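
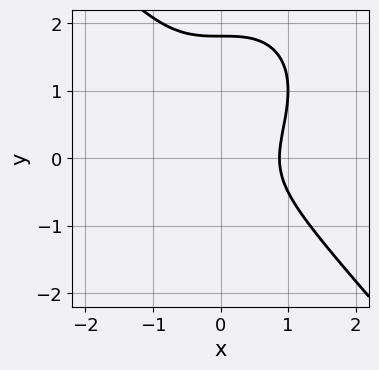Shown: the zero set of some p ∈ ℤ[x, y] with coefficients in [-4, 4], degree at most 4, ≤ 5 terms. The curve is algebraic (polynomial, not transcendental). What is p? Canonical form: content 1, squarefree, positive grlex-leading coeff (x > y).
3*x^3 + 2*y^3 - 3*y^2 - 2

(a) The degree is 3 — no degree-2 curve has this shape.
(b) Putting this together gives p.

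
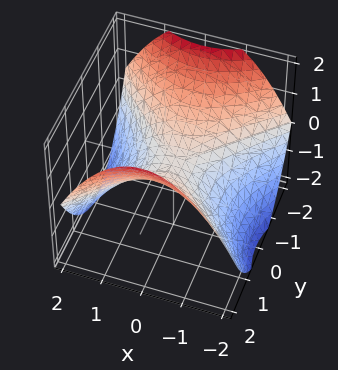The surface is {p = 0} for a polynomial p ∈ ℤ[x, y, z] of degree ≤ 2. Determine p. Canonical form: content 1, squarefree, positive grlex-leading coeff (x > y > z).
x^2 - y^2 + 2*z

First, the degree is 2 — a saddle surface; a quadric.
Next, symmetries: the x ↦ −x reflection is a symmetry, so x appears only in even powers; mirror symmetry y ↦ −y ⇒ only even powers of y.
Then, from the axis intercepts and sections: one z-axis crossing is at z = 0; it crosses the x-axis at the gridline x = 0.
Finally, assembling these constraints gives the stated polynomial.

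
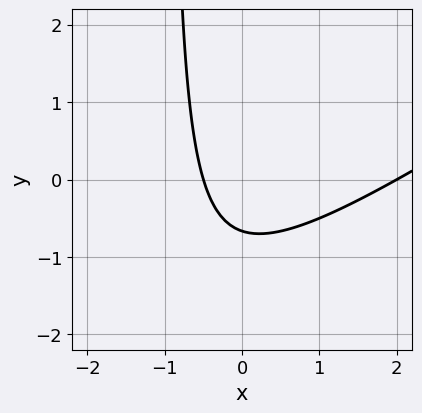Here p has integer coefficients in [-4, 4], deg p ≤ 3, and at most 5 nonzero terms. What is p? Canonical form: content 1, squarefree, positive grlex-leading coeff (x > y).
2*x^2 - 3*x*y - 3*x - 3*y - 2

(a) Degree: no degree-1 curve has this shape, so deg p = 2.
(b) Observable constraints: it crosses the x-axis at the gridline x = 2.
(c) Matching integer coefficients to the picture gives p.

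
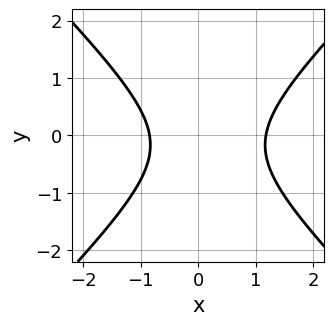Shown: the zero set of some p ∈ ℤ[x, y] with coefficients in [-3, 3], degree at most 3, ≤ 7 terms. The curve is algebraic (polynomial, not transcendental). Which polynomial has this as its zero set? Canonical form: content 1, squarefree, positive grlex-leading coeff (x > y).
3*x^2 - 3*y^2 - x - y - 3

First, the degree is 2 — a generic line meets the curve in up to 2 points.
Then, checking where it meets the axes: no y-intercept at any integer in the box.
Finally, assembling these constraints gives the stated polynomial.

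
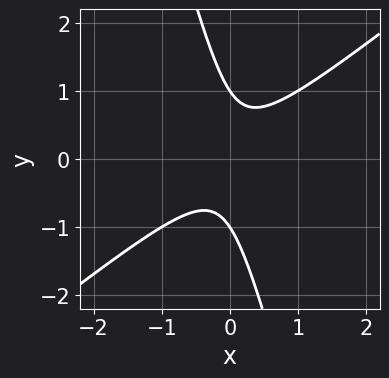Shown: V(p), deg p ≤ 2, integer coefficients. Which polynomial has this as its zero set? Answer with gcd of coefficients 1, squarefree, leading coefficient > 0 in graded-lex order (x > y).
3*x^2 - 3*x*y - y^2 + 1

(a) deg p = 2.
(b) From the axis intercepts and sections: no x-intercept at any integer in the box; the y-axis gridline crossings are at y ∈ {-1, 1}.
(c) These observations pin down the coefficients.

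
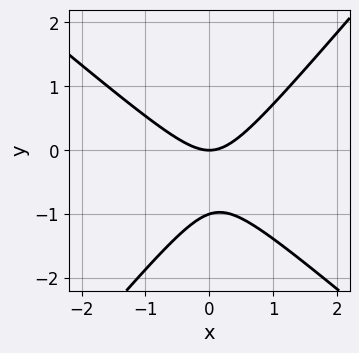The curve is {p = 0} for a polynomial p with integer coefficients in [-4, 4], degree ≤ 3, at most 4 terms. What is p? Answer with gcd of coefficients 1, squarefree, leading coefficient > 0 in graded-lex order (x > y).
3*x^2 + x*y - 3*y^2 - 3*y

Degree: no degree-1 curve has this shape, so deg p = 2.
Against the integer gridlines: it meets the x-axis at x = 0 (among the integer gridlines); the y-axis gridline crossings are at y ∈ {-1, 0}.
Fitting integer coefficients to these (and the overall shape) gives p.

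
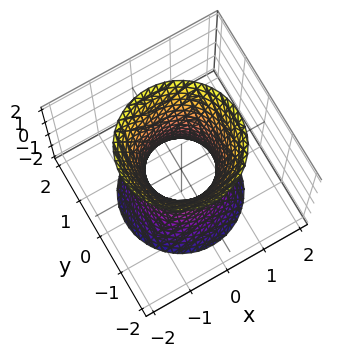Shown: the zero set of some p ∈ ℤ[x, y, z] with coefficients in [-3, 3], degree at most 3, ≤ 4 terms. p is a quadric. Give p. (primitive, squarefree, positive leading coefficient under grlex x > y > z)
First, the degree is 2 — one connected sheet with a waist; a quadric.
Next, symmetries: mirror symmetry z ↦ −z ⇒ only even powers of z; every cross-section ⟂ z is a circle, so x, y appear only via x² + y².
Next, against the integer gridlines: it misses every integer gridline on the z-axis; a circular section at z = 1 has radius exactly 1.
Finally, the integer polynomial consistent with all of this is the stated p.

3*x^2 + 3*y^2 - z^2 - 2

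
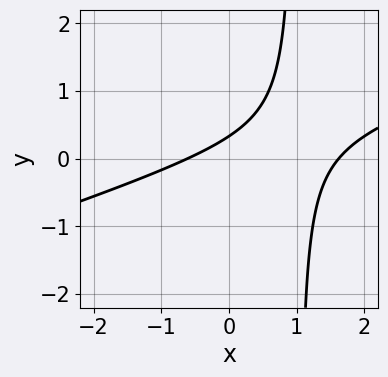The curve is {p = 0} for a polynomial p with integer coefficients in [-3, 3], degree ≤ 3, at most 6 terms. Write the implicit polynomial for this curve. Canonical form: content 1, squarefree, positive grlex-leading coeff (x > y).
1. The degree is 2 — no degree-1 curve has this shape.
2. Matching integer coefficients to the picture gives p.

x^2 - 3*x*y - x + 3*y - 1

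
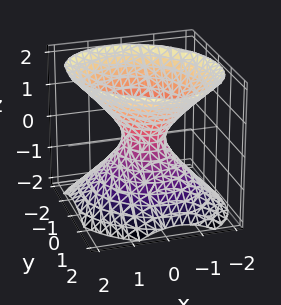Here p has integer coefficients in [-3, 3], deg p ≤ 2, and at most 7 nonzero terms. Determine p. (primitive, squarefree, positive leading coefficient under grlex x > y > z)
Degree: no degree-1 surface has this shape, so deg p = 2.
From the visible intercepts: it misses every integer gridline on the z-axis.
These observations pin down the coefficients.

3*x^2 + x*y + 3*y^2 - 3*z^2 - 1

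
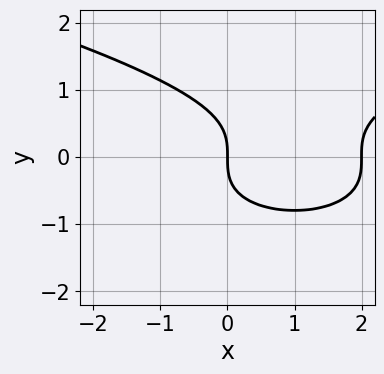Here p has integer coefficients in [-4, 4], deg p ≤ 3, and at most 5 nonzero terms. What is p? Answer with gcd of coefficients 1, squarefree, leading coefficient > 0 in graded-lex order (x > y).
(a) Degree: the shape is more complex than any degree-2 curve, so deg p = 3.
(b) Reading off the gridlines: one y-axis crossing is at y = 0; among the integer gridlines, it crosses the x-axis at x ∈ {0, 2}.
(c) Matching integer coefficients to the picture gives p.

2*y^3 - x^2 + 2*x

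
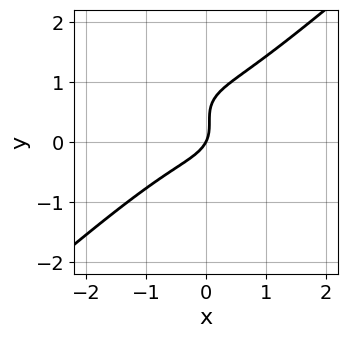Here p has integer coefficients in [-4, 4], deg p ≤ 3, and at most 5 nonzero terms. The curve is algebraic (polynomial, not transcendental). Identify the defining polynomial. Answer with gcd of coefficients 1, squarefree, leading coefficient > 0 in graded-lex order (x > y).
First, the degree is 3 — a generic line meets the curve in up to 3 points.
Then, against the integer gridlines: it crosses the y-axis at the gridline y = 0; it crosses the x-axis at the gridline x = 0.
Finally, solving for integer coefficients yields p as stated.

2*x^3 - 3*y^3 + 3*y^2 + 2*x - y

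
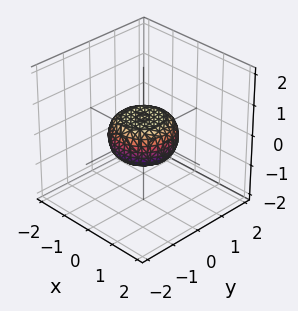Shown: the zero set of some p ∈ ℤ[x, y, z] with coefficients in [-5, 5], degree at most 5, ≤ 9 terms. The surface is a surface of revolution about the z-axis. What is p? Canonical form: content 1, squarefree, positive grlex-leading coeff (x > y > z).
2*x^4 + 4*x^2*y^2 + 2*y^4 - x^2 - y^2 + 3*z^2 - 1

Degree: no degree-3 surface has this shape, so deg p = 4.
By symmetry, the surface is invariant under rotation about z: p = q(x² + y², z).
Against the integer gridlines: among the integer gridlines, it crosses the x-axis at x ∈ {-1, 1}; the y-axis gridline crossings are at y ∈ {-1, 1}; a circular section at z = 0 has radius exactly 1.
Matching integer coefficients to the picture gives p.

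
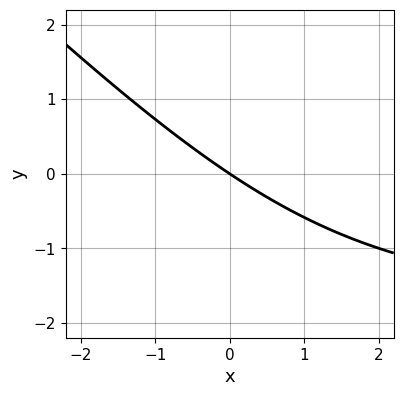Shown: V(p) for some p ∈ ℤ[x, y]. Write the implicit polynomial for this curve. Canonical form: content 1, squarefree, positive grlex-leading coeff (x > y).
x*y + y^2 + 2*x + 3*y

First, degree: the shape is more complex than any degree-1 curve, so deg p = 2.
Then, against the integer gridlines: it meets the y-axis at y = 0 (among the integer gridlines); one x-axis crossing is at x = 0.
Finally, fitting integer coefficients to these (and the overall shape) gives p.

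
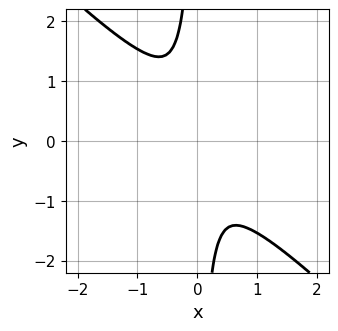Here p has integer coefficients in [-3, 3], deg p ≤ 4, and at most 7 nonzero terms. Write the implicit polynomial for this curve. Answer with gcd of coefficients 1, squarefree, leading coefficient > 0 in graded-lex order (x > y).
(a) The degree is 4 — a generic line meets the curve in up to 4 points.
(b) Matching integer coefficients to the picture gives p.

x^3*y - x^2*y^2 - 2*x*y^3 - x^2 - y^2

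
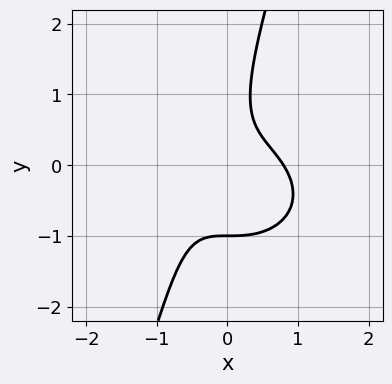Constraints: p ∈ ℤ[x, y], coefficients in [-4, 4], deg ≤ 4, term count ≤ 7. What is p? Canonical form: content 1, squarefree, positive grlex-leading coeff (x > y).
2*x^3 + 3*x*y^2 - y^3 + 3*x*y - 1

First, degree: a generic line meets the curve in up to 3 points, so deg p = 3.
Next, checking where it meets the axes: it crosses the y-axis at the gridline y = -1.
Finally, solving for integer coefficients yields p as stated.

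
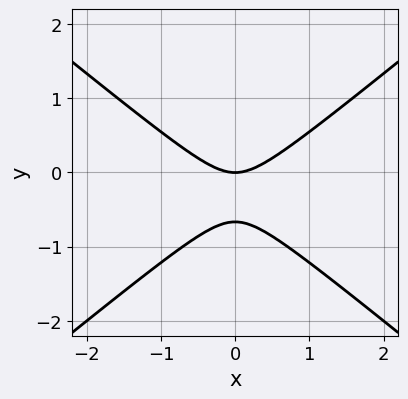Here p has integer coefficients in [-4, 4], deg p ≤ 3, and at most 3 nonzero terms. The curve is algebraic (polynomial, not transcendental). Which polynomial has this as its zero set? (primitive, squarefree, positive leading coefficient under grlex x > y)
(a) deg p = 2.
(b) Symmetries: the x ↦ −x reflection is a symmetry, so x appears only in even powers.
(c) From the axis intercepts and sections: it meets the x-axis at x = 0 (among the integer gridlines); it meets the y-axis at y = 0 (among the integer gridlines).
(d) Matching integer coefficients to the picture gives p.

2*x^2 - 3*y^2 - 2*y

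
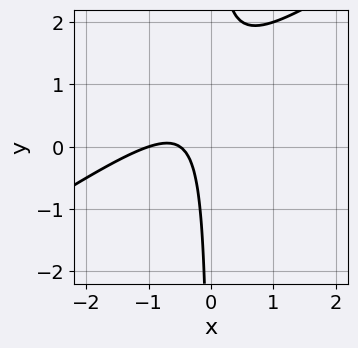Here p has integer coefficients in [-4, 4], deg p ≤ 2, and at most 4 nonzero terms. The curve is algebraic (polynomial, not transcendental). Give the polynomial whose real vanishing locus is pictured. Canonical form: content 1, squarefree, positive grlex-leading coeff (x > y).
2*x^2 - 3*x*y + 3*x + 1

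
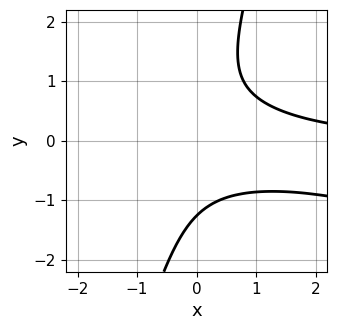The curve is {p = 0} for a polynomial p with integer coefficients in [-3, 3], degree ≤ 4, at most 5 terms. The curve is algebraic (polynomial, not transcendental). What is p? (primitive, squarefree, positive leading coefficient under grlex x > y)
x^2*y + 3*x*y^2 - y^3 - 2

The degree is 3 — no degree-2 curve has this shape.
From the axis intercepts and sections: it misses every integer gridline on the x-axis.
Fitting integer coefficients to these (and the overall shape) gives p.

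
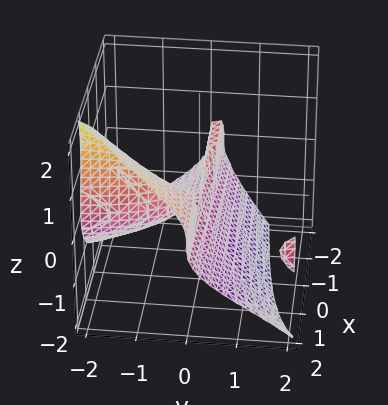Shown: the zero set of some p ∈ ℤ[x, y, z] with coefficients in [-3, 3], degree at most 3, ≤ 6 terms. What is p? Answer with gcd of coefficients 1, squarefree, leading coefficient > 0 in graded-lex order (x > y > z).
2*x*y^2 - 2*y*z^2 - 2*z^3 - x*y - 3*y^2

1. deg p = 3.
2. From the visible intercepts: the visible x-axis segment lies entirely on the surface; one z-axis crossing is at z = 0.
3. Solving for integer coefficients yields p as stated.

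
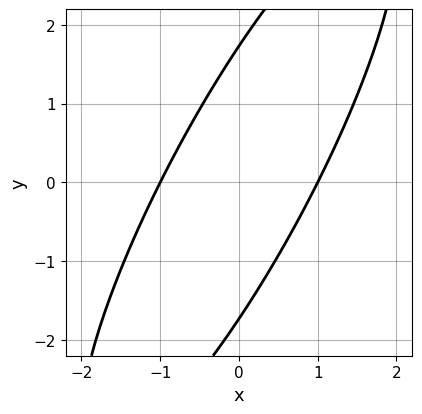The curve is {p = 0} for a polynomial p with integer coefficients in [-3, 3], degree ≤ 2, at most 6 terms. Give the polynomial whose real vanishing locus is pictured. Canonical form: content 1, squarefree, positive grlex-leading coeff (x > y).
3*x^2 - 3*x*y + y^2 - 3

deg p = 2. A generic line meets the curve in up to 2 points.
From the axis intercepts and sections: among the integer gridlines, it crosses the x-axis at x ∈ {-1, 1}.
Matching integer coefficients to the picture gives p.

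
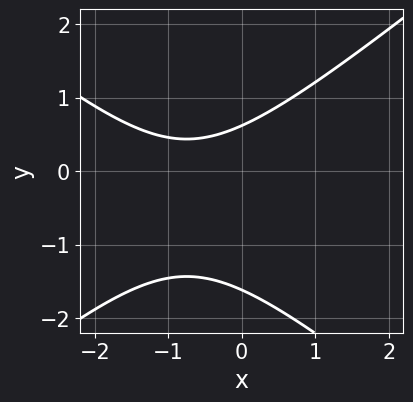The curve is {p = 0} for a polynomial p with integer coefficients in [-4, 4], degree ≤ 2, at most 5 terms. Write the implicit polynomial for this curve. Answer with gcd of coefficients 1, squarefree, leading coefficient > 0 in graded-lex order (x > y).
2*x^2 - 3*y^2 + 3*x - 3*y + 3

(a) The degree is 2 — a generic line meets the curve in up to 2 points.
(b) From the visible intercepts: no x-intercept at any integer in the box.
(c) The integer polynomial consistent with all of this is the stated p.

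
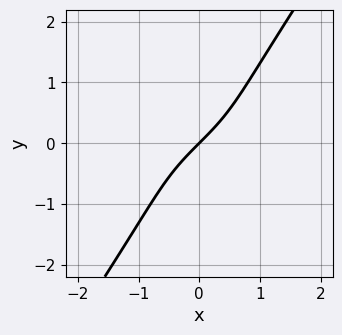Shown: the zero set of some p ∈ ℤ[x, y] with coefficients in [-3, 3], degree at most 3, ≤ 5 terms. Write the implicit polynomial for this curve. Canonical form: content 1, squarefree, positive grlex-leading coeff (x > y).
The degree is 3 — no degree-2 curve has this shape.
From the axis intercepts and sections: it crosses the x-axis at the gridline x = 0; it meets the y-axis at y = 0 (among the integer gridlines).
Putting this together gives p.

3*x*y^2 - 2*y^3 + 2*x - 2*y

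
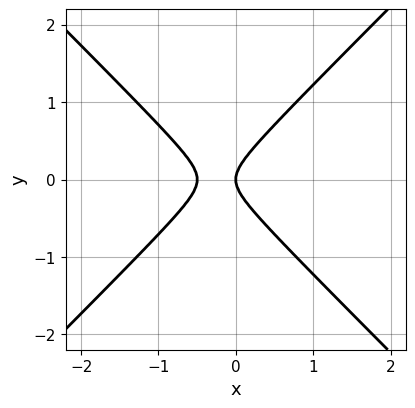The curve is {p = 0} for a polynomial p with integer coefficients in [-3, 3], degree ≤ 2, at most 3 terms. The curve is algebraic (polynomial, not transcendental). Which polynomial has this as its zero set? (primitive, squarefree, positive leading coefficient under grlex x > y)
2*x^2 - 2*y^2 + x

1. The degree is 2 — the shape is more complex than any degree-1 curve.
2. Symmetries: it's symmetric under y → −y, forcing even powers of y.
3. From the visible intercepts: one y-axis crossing is at y = 0; one x-axis crossing is at x = 0.
4. Assembling these constraints gives the stated polynomial.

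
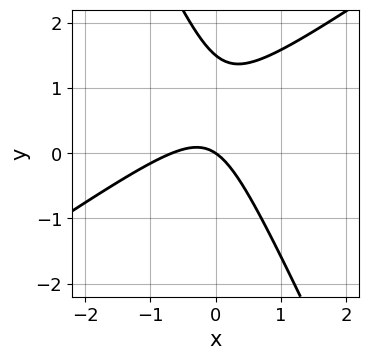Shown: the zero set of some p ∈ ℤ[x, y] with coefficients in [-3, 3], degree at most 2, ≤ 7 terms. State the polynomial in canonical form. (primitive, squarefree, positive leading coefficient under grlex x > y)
The degree is 2 — no degree-1 curve has this shape.
Reading off the gridlines: one x-axis crossing is at x = 0; it meets the y-axis at y = 0 (among the integer gridlines).
These observations pin down the coefficients.

3*x^2 - 3*x*y - 2*y^2 + 2*x + 3*y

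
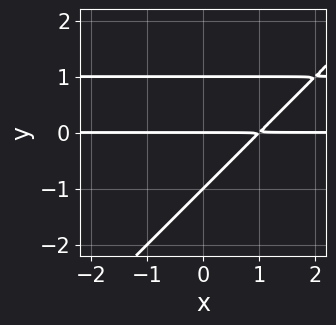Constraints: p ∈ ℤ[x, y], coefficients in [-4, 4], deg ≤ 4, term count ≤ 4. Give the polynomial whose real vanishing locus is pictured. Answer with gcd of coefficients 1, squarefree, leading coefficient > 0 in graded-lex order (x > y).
x*y^2 - y^3 - x*y + y

(a) Degree: the shape is more complex than any degree-2 curve, so deg p = 3.
(b) Reading off the gridlines: the y-axis gridline crossings are at y ∈ {-1, 0, 1}; every point of the x-axis in the box is on the curve.
(c) Fitting integer coefficients to these (and the overall shape) gives p.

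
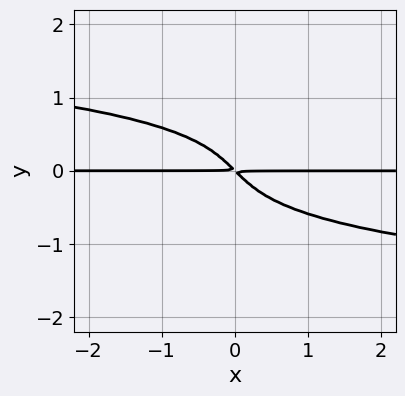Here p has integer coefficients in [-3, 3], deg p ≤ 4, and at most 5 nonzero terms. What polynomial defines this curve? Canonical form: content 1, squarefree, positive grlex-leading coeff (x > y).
2*y^4 + x*y + y^2

First, degree: the shape is more complex than any degree-3 curve, so deg p = 4.
Then, reading off the gridlines: the visible x-axis segment lies entirely on the curve.
Finally, these observations pin down the coefficients.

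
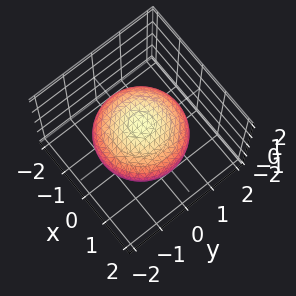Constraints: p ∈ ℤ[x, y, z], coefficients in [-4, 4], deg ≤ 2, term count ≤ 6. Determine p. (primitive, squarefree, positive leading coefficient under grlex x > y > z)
x^2 + y^2 + 2*z^2 - 2

First, deg p = 2. A closed, bounded, convex surface; a quadric.
Next, symmetries: the z ↦ −z reflection is a symmetry, so z appears only in even powers; every cross-section ⟂ z is a circle, so x, y appear only via x² + y².
Then, against the integer gridlines: a circular section at z = 0 has radius between 1 and 2; the z-axis gridline crossings are at z ∈ {-1, 1}.
Finally, these observations pin down the coefficients.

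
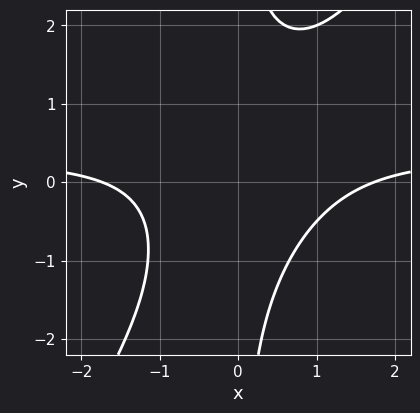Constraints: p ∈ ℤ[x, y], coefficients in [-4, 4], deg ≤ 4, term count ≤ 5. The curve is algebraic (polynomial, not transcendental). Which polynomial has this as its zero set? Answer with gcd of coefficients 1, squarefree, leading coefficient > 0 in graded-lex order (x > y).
3*x^2*y - 2*x*y^2 - x^2 + 3

First, the degree is 3 — no degree-2 curve has this shape.
Then, from the axis intercepts and sections: the curve avoids every integer y-axis point in the box.
Finally, together with the visible shape, these determine p as stated.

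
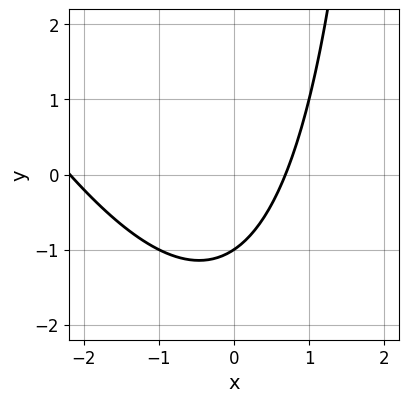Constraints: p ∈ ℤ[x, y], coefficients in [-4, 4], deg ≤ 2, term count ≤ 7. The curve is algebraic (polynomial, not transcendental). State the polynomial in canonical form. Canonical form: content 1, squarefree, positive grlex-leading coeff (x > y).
2*x^2 + x*y + 3*x - 3*y - 3

1. deg p = 2. No degree-1 curve has this shape.
2. Checking where it meets the axes: it meets the y-axis at y = -1 (among the integer gridlines).
3. Matching integer coefficients to the picture gives p.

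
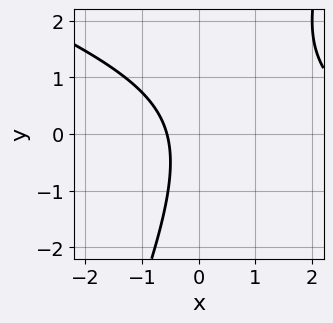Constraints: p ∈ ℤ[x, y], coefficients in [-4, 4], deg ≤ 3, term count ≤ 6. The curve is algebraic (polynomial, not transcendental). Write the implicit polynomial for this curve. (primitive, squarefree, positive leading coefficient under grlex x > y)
x^2 + 2*x*y - y^2 - 3*x - 2

First, the degree is 2 — a generic line meets the curve in up to 2 points.
Next, from the axis intercepts and sections: the curve avoids every integer y-axis point in the box.
Finally, putting this together gives p.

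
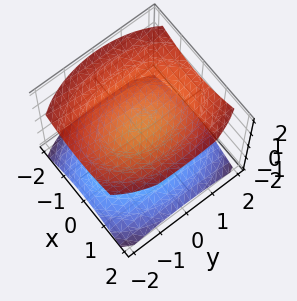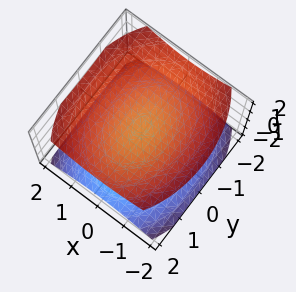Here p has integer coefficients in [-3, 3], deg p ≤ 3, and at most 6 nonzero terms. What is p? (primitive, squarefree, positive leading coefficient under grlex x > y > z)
First, there are 2 components. Treating them together as one polynomial.
Next, the degree is 2 — two separate bowl-shaped sheets opening away from each other; a quadric.
Next, symmetries: mirror symmetry x ↦ −x ⇒ only even powers of x; mirror symmetry y ↦ −y ⇒ only even powers of y; mirror symmetry z ↦ −z ⇒ only even powers of z.
Next, from the axis intercepts and sections: the surface avoids every integer x-axis point in the box; no y-intercept at any integer in the box; the z-axis gridline crossings are at z ∈ {-1, 1}.
Finally, together with the visible shape, these determine p as stated.

2*x^2 + y^2 - 3*z^2 + 3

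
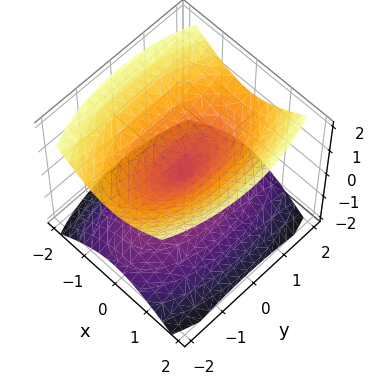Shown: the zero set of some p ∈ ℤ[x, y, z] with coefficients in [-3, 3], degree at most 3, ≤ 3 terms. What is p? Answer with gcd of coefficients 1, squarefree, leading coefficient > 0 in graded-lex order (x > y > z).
1. The picture has 2 separate pieces.
2. Degree: a double cone through the origin; a quadric, so deg p = 2.
3. Symmetries: mirror symmetry z ↦ −z ⇒ only even powers of z; mirror symmetry x ↦ −x ⇒ only even powers of x; it's symmetric under y → −y, forcing even powers of y.
4. Checking where it meets the axes: it crosses the z-axis at the gridline z = 0; it meets the x-axis at x = 0 (among the integer gridlines); it crosses the y-axis at the gridline y = 0.
5. The integer polynomial consistent with all of this is the stated p.

3*x^2 + y^2 - 3*z^2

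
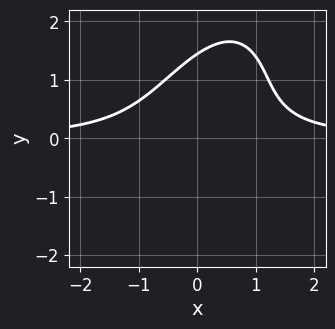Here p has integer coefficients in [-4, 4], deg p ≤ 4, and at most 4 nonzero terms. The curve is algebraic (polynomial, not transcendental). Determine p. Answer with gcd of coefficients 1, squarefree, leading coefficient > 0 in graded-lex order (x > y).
First, degree: no degree-2 curve has this shape, so deg p = 3.
Then, from the axis intercepts and sections: it misses every integer gridline on the x-axis.
Finally, the integer polynomial consistent with all of this is the stated p.

3*x^2*y - 2*x*y^2 + y^3 - 3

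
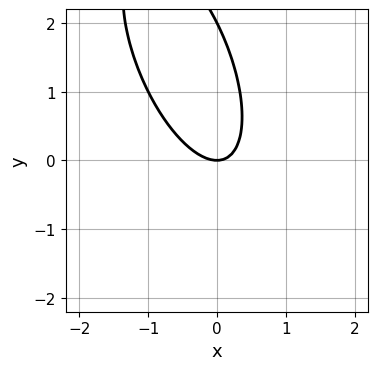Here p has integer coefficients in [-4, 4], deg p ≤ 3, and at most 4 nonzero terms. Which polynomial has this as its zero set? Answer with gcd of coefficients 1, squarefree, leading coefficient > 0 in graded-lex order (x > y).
(a) The degree is 2 — no degree-1 curve has this shape.
(b) Reading off the gridlines: it meets the x-axis at x = 0 (among the integer gridlines); among the integer gridlines, it crosses the y-axis at y ∈ {0, 2}.
(c) These observations pin down the coefficients.

3*x^2 + 2*x*y + y^2 - 2*y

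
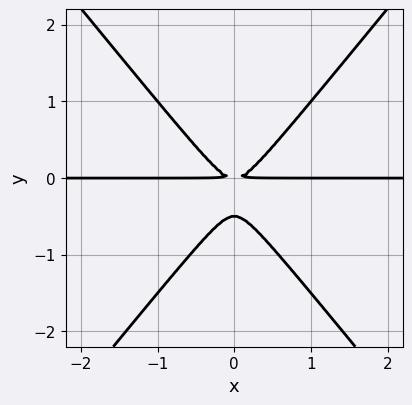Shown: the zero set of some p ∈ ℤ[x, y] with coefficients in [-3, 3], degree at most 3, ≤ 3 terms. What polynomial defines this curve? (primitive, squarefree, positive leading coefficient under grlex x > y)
First, deg p = 3. The shape is more complex than any degree-2 curve.
Then, symmetries: mirror symmetry x ↦ −x ⇒ only even powers of x.
Then, from the visible intercepts: the visible x-axis segment lies entirely on the curve.
Finally, the integer polynomial consistent with all of this is the stated p.

3*x^2*y - 2*y^3 - y^2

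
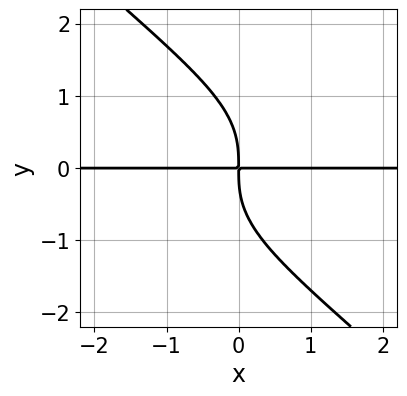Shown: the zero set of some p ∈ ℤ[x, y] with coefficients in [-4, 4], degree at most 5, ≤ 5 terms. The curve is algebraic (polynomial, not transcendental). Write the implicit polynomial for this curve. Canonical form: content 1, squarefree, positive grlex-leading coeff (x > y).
(a) The degree is 4 — a generic line meets the curve in up to 4 points.
(b) Observable constraints: every point of the x-axis in the box is on the curve.
(c) These observations pin down the coefficients.

x*y^3 + y^4 + 2*x*y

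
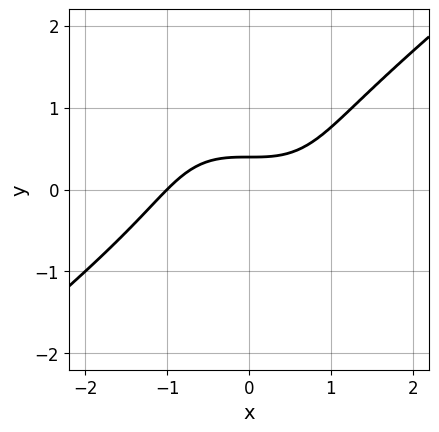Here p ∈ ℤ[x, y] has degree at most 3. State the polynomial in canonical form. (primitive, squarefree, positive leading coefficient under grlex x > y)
The degree is 3 — a generic line meets the curve in up to 3 points.
From the visible intercepts: one x-axis crossing is at x = -1.
Together with the visible shape, these determine p as stated.

x^3 - 2*y^3 + 2*y^2 - 3*y + 1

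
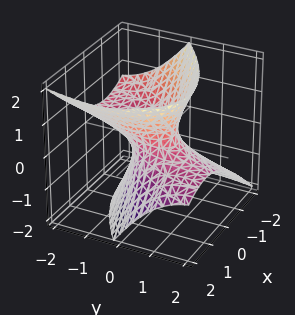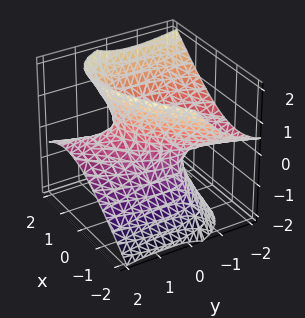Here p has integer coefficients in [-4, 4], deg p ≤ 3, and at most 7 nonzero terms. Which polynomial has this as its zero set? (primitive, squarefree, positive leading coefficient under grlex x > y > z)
Degree: no degree-1 surface has this shape, so deg p = 2.
Against the integer gridlines: the y-axis gridline crossings are at y ∈ {-1, 1}; it misses every integer gridline on the z-axis.
Fitting integer coefficients to these (and the overall shape) gives p.

2*x^2 - 2*x*y + y^2 + 3*y*z - 2*z^2 - 1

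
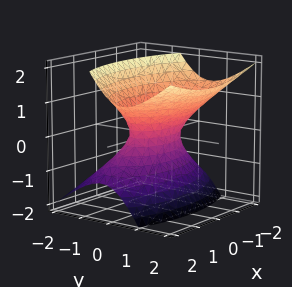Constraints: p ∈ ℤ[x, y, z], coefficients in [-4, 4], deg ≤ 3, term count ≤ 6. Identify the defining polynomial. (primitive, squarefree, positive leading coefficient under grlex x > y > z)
x^2 + 3*y^2 - 2*y*z - 2*z^2 - 1

(a) deg p = 2. A generic line meets the surface in up to 2 points.
(b) Against the integer gridlines: the x-axis gridline crossings are at x ∈ {-1, 1}; the surface avoids every integer z-axis point in the box.
(c) Matching integer coefficients to the picture gives p.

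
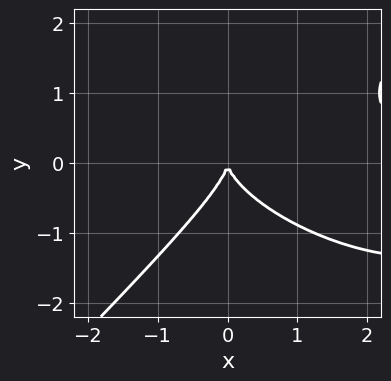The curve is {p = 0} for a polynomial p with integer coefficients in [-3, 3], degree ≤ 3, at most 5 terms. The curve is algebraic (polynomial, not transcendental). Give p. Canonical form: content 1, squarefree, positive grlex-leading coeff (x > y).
x^3 + x^2*y + x*y^2 - 3*y^3 - 3*x^2

First, deg p = 3. A generic line meets the curve in up to 3 points.
Next, from the axis intercepts and sections: one x-axis crossing is at x = 0; it crosses the y-axis at the gridline y = 0.
Finally, solving for integer coefficients yields p as stated.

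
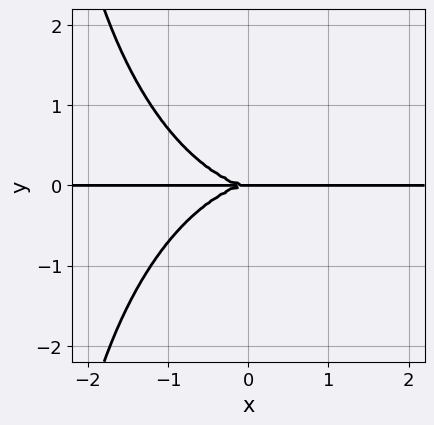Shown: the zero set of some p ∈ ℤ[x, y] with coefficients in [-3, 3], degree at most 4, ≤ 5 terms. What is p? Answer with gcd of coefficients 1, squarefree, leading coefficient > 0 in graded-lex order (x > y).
Degree: a generic line meets the curve in up to 4 points, so deg p = 4.
From the axis intercepts and sections: the visible x-axis segment lies entirely on the curve; one y-axis crossing is at y = 0.
The integer polynomial consistent with all of this is the stated p.

x^3*y + x*y^3 + 3*y^3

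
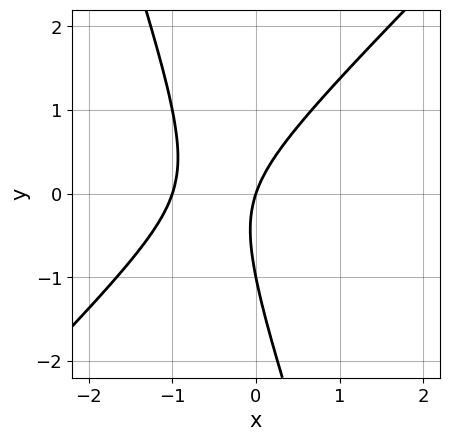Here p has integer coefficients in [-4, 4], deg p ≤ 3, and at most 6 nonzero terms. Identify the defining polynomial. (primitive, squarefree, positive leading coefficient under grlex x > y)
Degree: a generic line meets the curve in up to 2 points, so deg p = 2.
Observable constraints: the y-axis gridline crossings are at y ∈ {-1, 0}; among the integer gridlines, it crosses the x-axis at x ∈ {-1, 0}.
Matching integer coefficients to the picture gives p.

3*x^2 - 2*x*y - y^2 + 3*x - y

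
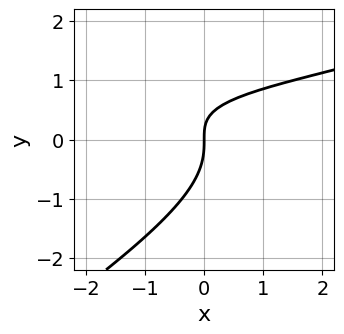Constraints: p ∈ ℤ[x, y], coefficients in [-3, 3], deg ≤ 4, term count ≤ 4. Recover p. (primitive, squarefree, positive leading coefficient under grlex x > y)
2*x*y^2 - 3*y^3 - 3*x*y + 3*x

1. Degree: the shape is more complex than any degree-2 curve, so deg p = 3.
2. Observable constraints: it crosses the x-axis at the gridline x = 0; it meets the y-axis at y = 0 (among the integer gridlines).
3. Solving for integer coefficients yields p as stated.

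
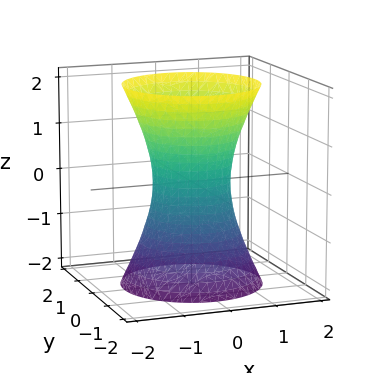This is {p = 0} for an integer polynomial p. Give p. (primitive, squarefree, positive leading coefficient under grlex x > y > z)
3*x^2 + 3*y^2 - z^2 - 2

1. Degree: one connected sheet with a waist; a quadric, so deg p = 2.
2. Symmetries: it's symmetric under z → −z, forcing even powers of z; rotational symmetry about the z-axis ⇒ p depends on x, y only through x² + y².
3. Observable constraints: a circular section at z = -2 has radius between 1 and 2; the surface avoids every integer z-axis point in the box.
4. Matching integer coefficients to the picture gives p.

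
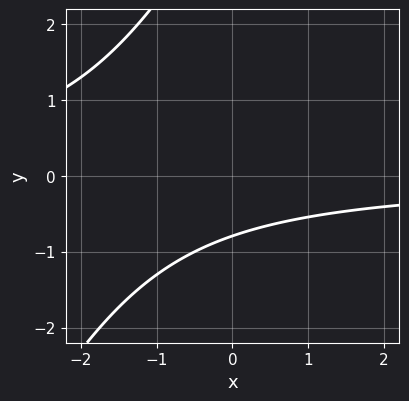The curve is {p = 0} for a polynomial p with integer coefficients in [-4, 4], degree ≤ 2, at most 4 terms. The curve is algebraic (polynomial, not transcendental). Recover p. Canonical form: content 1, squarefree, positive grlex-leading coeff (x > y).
2*x*y - y^2 + 3*y + 3

First, the degree is 2 — the shape is more complex than any degree-1 curve.
Next, reading off the gridlines: it misses every integer gridline on the x-axis.
Finally, the integer polynomial consistent with all of this is the stated p.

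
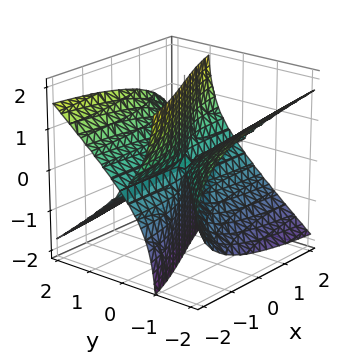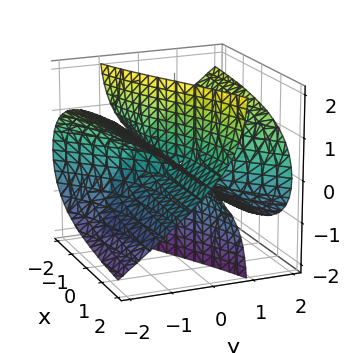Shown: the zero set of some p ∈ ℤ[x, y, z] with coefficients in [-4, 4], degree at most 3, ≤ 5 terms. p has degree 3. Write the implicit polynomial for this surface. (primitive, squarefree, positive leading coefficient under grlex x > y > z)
First, deg p = 3. No degree-2 surface has this shape.
Next, checking where it meets the axes: it meets the y-axis at y = 0 (among the integer gridlines); the visible x-axis segment lies entirely on the surface; the visible z-axis segment lies entirely on the surface.
Finally, assembling these constraints gives the stated polynomial.

x*y^2 - x*z^2 - y^3 + 2*y*z^2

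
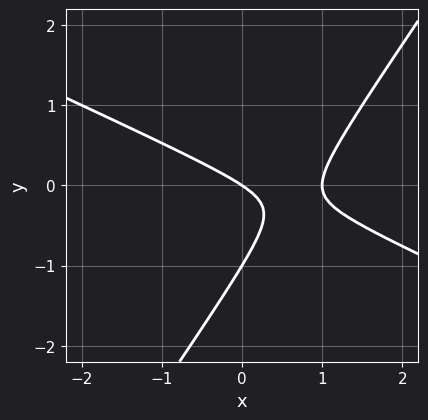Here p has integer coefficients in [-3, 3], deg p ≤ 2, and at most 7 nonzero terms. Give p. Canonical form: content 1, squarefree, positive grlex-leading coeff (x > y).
First, the degree is 2 — a generic line meets the curve in up to 2 points.
Then, reading off the gridlines: the y-axis gridline crossings are at y ∈ {-1, 0}; the x-axis gridline crossings are at x ∈ {0, 1}.
Finally, assembling these constraints gives the stated polynomial.

2*x^2 + 3*x*y - 3*y^2 - 2*x - 3*y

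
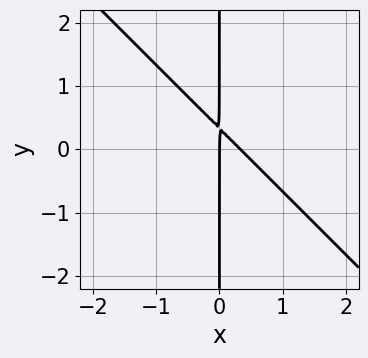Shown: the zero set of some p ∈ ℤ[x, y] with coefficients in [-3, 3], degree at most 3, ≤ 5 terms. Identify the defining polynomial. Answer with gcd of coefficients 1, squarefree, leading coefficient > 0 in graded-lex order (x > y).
First, the degree is 2 — no degree-1 curve has this shape.
Then, reading off the gridlines: it meets the x-axis at x = 0 (among the integer gridlines); the visible y-axis segment lies entirely on the curve.
Finally, together with the visible shape, these determine p as stated.

3*x^2 + 3*x*y - x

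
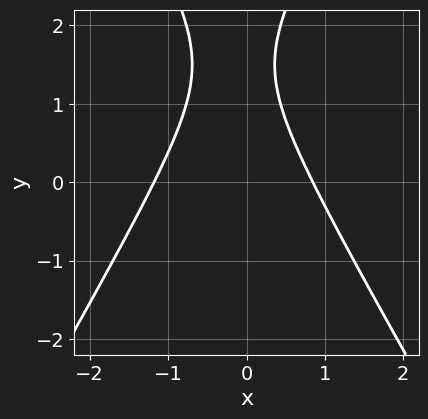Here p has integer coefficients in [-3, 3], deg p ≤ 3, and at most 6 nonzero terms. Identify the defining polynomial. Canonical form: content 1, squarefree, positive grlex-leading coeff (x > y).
The degree is 2 — the shape is more complex than any degree-1 curve.
Checking where it meets the axes: no y-intercept at any integer in the box.
Fitting integer coefficients to these (and the overall shape) gives p.

3*x^2 - y^2 + x + 3*y - 3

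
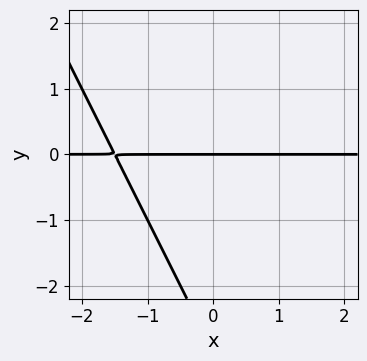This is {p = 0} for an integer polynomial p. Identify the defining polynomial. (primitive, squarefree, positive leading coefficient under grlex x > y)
2*x*y + y^2 + 3*y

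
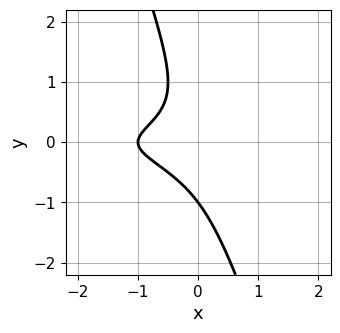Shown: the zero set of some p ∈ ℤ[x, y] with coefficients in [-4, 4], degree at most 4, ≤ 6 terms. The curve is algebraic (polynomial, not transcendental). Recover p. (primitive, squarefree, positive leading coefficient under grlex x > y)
First, deg p = 3. A generic line meets the curve in up to 3 points.
Next, observable constraints: it crosses the y-axis at the gridline y = -1; it meets the x-axis at x = -1 (among the integer gridlines).
Finally, putting this together gives p.

3*x*y^2 + y^3 + x + 1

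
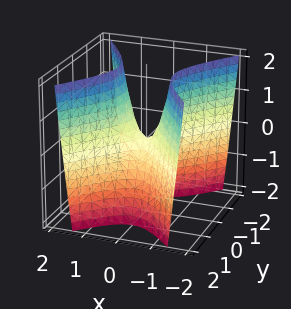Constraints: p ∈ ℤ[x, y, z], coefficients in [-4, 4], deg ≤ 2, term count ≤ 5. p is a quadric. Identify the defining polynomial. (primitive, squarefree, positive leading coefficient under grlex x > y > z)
3*x^2 - 2*y^2 - z

Degree: a saddle surface; a quadric, so deg p = 2.
Symmetries: it's symmetric under y → −y, forcing even powers of y; mirror symmetry x ↦ −x ⇒ only even powers of x.
Checking where it meets the axes: one z-axis crossing is at z = 0; it meets the y-axis at y = 0 (among the integer gridlines).
Assembling these constraints gives the stated polynomial.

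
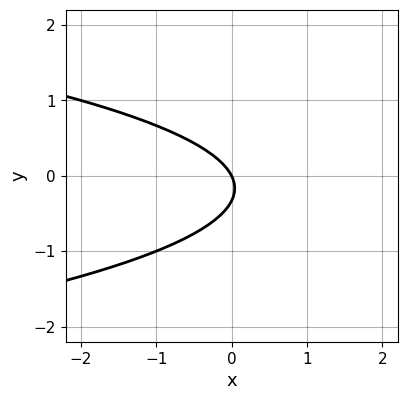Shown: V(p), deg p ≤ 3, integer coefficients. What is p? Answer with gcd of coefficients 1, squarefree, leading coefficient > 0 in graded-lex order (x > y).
deg p = 2. A generic line meets the curve in up to 2 points.
Observable constraints: it crosses the y-axis at the gridline y = 0; one x-axis crossing is at x = 0.
The integer polynomial consistent with all of this is the stated p.

3*y^2 + 2*x + y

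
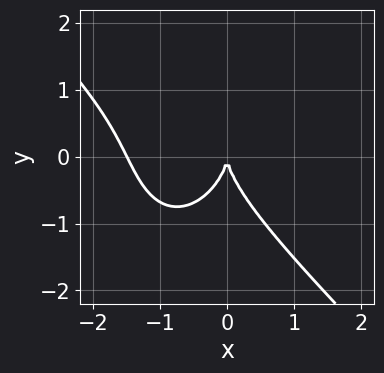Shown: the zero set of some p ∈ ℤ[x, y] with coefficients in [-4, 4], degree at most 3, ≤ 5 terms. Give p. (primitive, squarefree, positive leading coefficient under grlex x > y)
First, degree: a generic line meets the curve in up to 3 points, so deg p = 3.
Then, against the integer gridlines: it crosses the x-axis at the gridline x = 0; it crosses the y-axis at the gridline y = 0.
Finally, assembling these constraints gives the stated polynomial.

2*x^3 + x^2*y + y^3 + 3*x^2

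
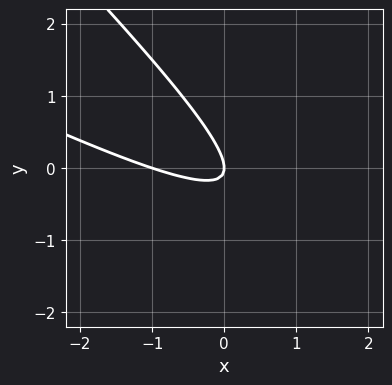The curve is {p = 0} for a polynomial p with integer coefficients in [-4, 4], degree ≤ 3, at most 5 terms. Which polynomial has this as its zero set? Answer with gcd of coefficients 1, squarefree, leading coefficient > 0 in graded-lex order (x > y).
(a) deg p = 2.
(b) Against the integer gridlines: among the integer gridlines, it crosses the x-axis at x ∈ {-1, 0}; one y-axis crossing is at y = 0.
(c) Assembling these constraints gives the stated polynomial.

x^2 + 3*x*y + 2*y^2 + x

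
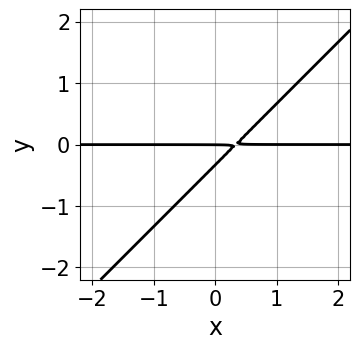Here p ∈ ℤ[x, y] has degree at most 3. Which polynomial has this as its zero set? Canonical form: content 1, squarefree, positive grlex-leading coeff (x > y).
3*x*y - 3*y^2 - y

1. deg p = 2.
2. Observable constraints: every point of the x-axis in the box is on the curve; it meets the y-axis at y = 0 (among the integer gridlines).
3. These observations pin down the coefficients.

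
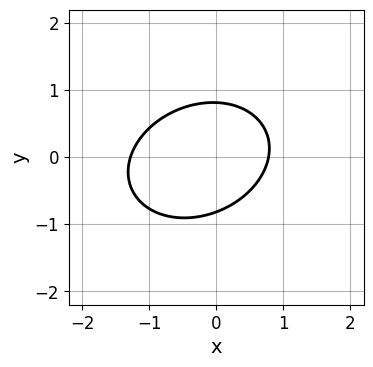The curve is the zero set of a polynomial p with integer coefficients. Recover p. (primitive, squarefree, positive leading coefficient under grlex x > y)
First, deg p = 2.
Finally, the integer polynomial consistent with all of this is the stated p.

2*x^2 - x*y + 3*y^2 + x - 2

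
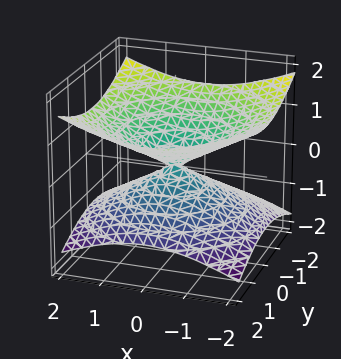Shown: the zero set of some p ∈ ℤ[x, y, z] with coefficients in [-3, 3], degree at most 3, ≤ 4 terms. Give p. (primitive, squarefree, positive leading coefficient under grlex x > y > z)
Degree: a double cone through the origin; a quadric, so deg p = 2.
Symmetries: every cross-section ⟂ z is a circle, so x, y appear only via x² + y²; it's symmetric under z → −z, forcing even powers of z.
From the visible intercepts: a circular section at z = 1 has radius between 1 and 2; it crosses the x-axis at the gridline x = 0.
Matching integer coefficients to the picture gives p.

x^2 + y^2 - 3*z^2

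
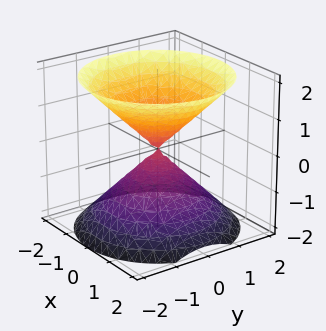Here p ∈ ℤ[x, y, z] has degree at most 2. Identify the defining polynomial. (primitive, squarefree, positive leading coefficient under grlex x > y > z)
x^2 + y^2 - z^2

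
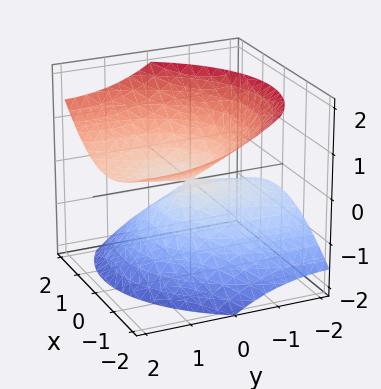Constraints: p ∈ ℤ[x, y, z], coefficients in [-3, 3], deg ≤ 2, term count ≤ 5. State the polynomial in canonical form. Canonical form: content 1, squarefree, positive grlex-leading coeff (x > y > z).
2*x^2 + x*z + y^2 - 3*y*z - 3*z^2

1. deg p = 2. The shape is more complex than any degree-1 surface.
2. Reading off the gridlines: it crosses the x-axis at the gridline x = 0; it crosses the z-axis at the gridline z = 0.
3. Putting this together gives p.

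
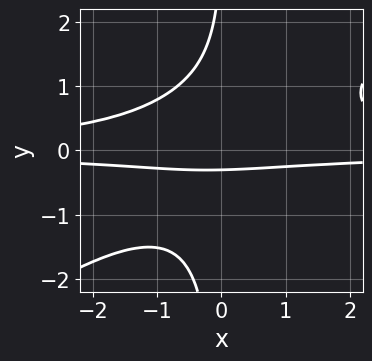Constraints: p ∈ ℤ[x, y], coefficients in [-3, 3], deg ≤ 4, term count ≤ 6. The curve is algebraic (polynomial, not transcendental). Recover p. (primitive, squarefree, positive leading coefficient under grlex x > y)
2*x^2*y^2 - 3*x*y^3 + y^2 - 3*y - 1

1. Degree: no degree-3 curve has this shape, so deg p = 4.
2. Observable constraints: no x-intercept at any integer in the box.
3. Together with the visible shape, these determine p as stated.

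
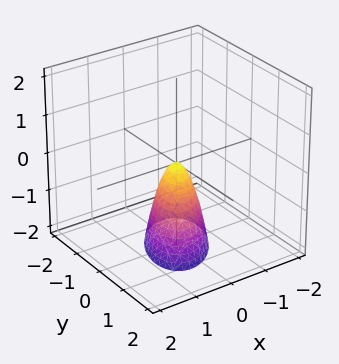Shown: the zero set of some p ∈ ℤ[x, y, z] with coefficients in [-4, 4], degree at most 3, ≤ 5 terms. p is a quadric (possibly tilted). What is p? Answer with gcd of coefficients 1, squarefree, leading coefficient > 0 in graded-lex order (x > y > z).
3*x^2 - 2*x*y + 2*y^2 + z

The degree is 2 — a generic line meets the surface in up to 2 points.
Against the integer gridlines: it meets the x-axis at x = 0 (among the integer gridlines); it crosses the y-axis at the gridline y = 0; it crosses the z-axis at the gridline z = 0.
Putting this together gives p.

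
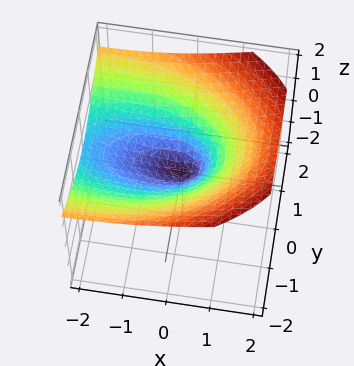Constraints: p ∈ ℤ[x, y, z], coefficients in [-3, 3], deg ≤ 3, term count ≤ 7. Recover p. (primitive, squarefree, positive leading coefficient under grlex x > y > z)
The degree is 3 — a generic line meets the surface in up to 3 points.
Observable constraints: it crosses the z-axis at the gridline z = 0; it meets the y-axis at y = 0 (among the integer gridlines); it crosses the x-axis at the gridline x = 0.
Fitting integer coefficients to these (and the overall shape) gives p.

2*z^3 - x^2 - 3*x*z - 3*y^2 + 2*z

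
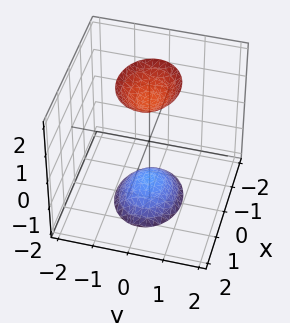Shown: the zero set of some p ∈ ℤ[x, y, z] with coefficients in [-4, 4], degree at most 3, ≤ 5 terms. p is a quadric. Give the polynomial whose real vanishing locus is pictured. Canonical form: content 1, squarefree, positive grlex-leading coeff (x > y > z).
2*x^2 + 3*y^2 - z^2 + 2

(a) There are 2 components. Treating them together as one polynomial.
(b) Degree: two separate bowl-shaped sheets opening away from each other; a quadric, so deg p = 2.
(c) Symmetries: mirror symmetry z ↦ −z ⇒ only even powers of z; the y ↦ −y reflection is a symmetry, so y appears only in even powers; mirror symmetry x ↦ −x ⇒ only even powers of x.
(d) Against the integer gridlines: it misses every integer gridline on the x-axis; the surface avoids every integer y-axis point in the box.
(e) Fitting integer coefficients to these (and the overall shape) gives p.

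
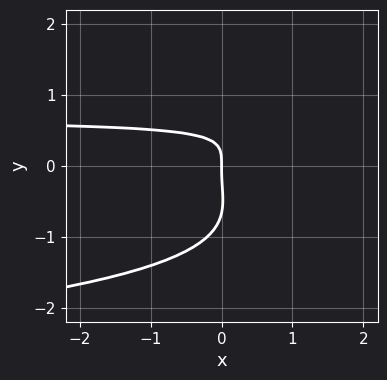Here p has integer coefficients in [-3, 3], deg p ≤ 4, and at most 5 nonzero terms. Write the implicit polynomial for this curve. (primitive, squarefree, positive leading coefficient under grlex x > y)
3*y^4 + 2*y^3 - 3*x*y + 2*x

The degree is 4 — a generic line meets the curve in up to 4 points.
From the axis intercepts and sections: it meets the y-axis at y = 0 (among the integer gridlines); it crosses the x-axis at the gridline x = 0.
Fitting integer coefficients to these (and the overall shape) gives p.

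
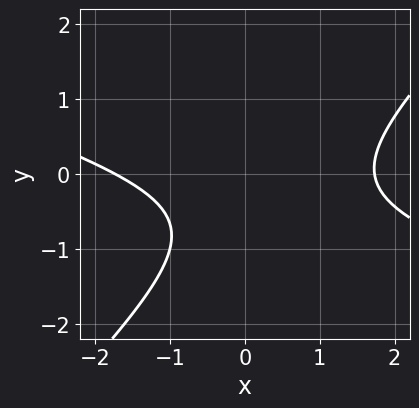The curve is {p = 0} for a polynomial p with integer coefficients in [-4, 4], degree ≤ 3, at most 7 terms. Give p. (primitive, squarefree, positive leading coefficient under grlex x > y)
x^2 + 2*x*y - 3*y^2 - 3*y - 3

Degree: a generic line meets the curve in up to 2 points, so deg p = 2.
Checking where it meets the axes: it misses every integer gridline on the y-axis.
Solving for integer coefficients yields p as stated.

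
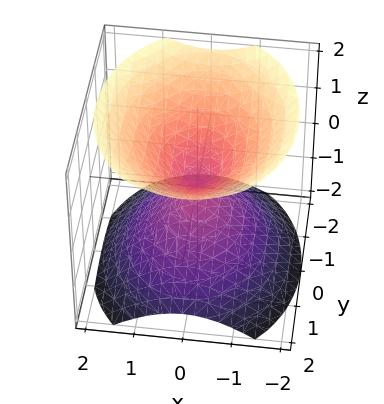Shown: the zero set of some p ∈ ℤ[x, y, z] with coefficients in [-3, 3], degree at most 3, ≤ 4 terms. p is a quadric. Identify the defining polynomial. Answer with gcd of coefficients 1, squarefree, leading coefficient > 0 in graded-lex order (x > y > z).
First, the picture has 2 separate pieces. They look like related sheets of one shape, so recover p as a whole.
Next, the degree is 2 — two nappes meeting at a single point; a quadric.
Then, symmetries: mirror symmetry y ↦ −y ⇒ only even powers of y; it's symmetric under z → −z, forcing even powers of z; it's symmetric under x → −x, forcing even powers of x.
Next, from the axis intercepts and sections: it meets the y-axis at y = 0 (among the integer gridlines); one z-axis crossing is at z = 0.
Finally, together with the visible shape, these determine p as stated.

3*x^2 + 2*y^2 - 3*z^2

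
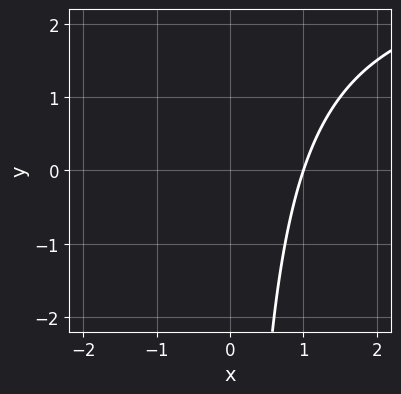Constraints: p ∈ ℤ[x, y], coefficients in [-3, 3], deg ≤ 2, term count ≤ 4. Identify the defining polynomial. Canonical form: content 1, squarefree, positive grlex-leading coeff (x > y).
x*y - 3*x + 3

1. deg p = 2.
2. Observable constraints: the curve avoids every integer y-axis point in the box; it meets the x-axis at x = 1 (among the integer gridlines).
3. Fitting integer coefficients to these (and the overall shape) gives p.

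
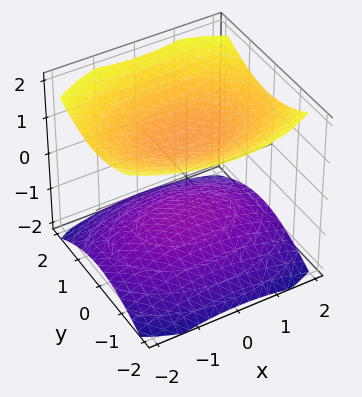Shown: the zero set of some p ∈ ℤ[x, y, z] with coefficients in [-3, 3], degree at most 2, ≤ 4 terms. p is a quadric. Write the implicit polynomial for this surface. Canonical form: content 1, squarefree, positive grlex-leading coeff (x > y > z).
First, there are 2 components. Treating them together as one polynomial.
Then, the degree is 2 — two separate bowl-shaped sheets opening away from each other; a quadric.
Then, symmetries: mirror symmetry x ↦ −x ⇒ only even powers of x; it's symmetric under y → −y, forcing even powers of y; mirror symmetry z ↦ −z ⇒ only even powers of z.
Then, from the axis intercepts and sections: among the integer gridlines, it crosses the z-axis at z ∈ {-1, 1}; no x-intercept at any integer in the box.
Finally, together with the visible shape, these determine p as stated.

x^2 + 2*y^2 - 3*z^2 + 3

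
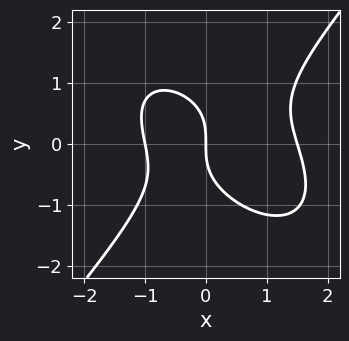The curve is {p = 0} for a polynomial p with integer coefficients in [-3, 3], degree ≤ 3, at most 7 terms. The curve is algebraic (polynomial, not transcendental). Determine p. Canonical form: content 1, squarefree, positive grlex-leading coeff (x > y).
(a) deg p = 3.
(b) From the visible intercepts: one y-axis crossing is at y = 0; among the integer gridlines, it crosses the x-axis at x ∈ {-1, 0}.
(c) Solving for integer coefficients yields p as stated.

2*x^3 + x^2*y - 2*y^3 - x^2 - 3*x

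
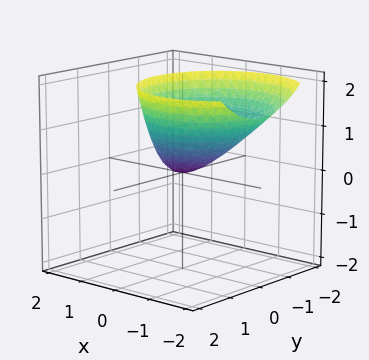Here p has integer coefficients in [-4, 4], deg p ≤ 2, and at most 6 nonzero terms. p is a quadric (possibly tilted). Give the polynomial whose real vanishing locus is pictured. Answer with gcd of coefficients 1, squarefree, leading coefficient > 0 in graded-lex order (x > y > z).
1. deg p = 2. No degree-1 surface has this shape.
2. From the axis intercepts and sections: it crosses the y-axis at the gridline y = 0; one x-axis crossing is at x = 0; it crosses the z-axis at the gridline z = 0.
3. Solving for integer coefficients yields p as stated.

x^2 + x*z + y^2 - z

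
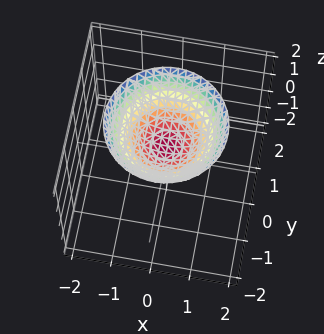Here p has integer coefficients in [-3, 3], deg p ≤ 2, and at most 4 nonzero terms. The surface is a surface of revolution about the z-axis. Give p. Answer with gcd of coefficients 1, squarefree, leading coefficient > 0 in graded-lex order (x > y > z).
2*x^2 + 2*y^2 - 3*z + 2

First, deg p = 2. The shape is more complex than any degree-1 surface.
Next, symmetry: the z-axis is an axis of rotation, so x and y enter only as x² + y².
Next, reading off the gridlines: a circular section at z = 1 has radius between 0 and 1; it misses every integer gridline on the y-axis.
Finally, matching integer coefficients to the picture gives p.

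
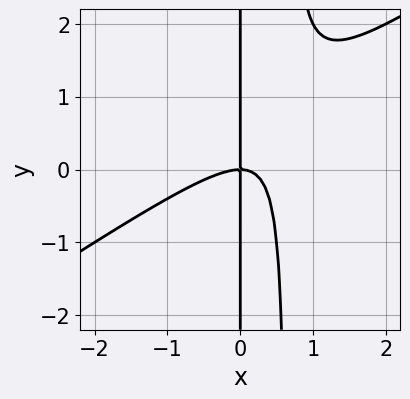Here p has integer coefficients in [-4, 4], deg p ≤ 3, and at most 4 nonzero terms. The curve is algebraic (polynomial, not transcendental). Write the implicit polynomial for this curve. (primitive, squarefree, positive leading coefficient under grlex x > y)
2*x^3 - 3*x^2*y + 2*x*y

deg p = 3.
Reading off the gridlines: the visible y-axis segment lies entirely on the curve; one x-axis crossing is at x = 0.
Fitting integer coefficients to these (and the overall shape) gives p.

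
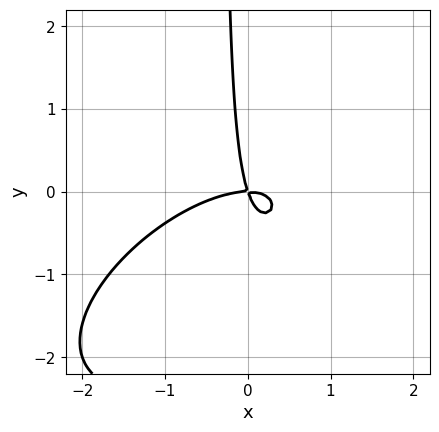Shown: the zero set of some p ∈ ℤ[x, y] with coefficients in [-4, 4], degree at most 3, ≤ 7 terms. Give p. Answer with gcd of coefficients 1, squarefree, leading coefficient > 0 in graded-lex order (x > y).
2*x^3 - 3*x^2*y + 3*x*y^2 + 3*x*y + y^2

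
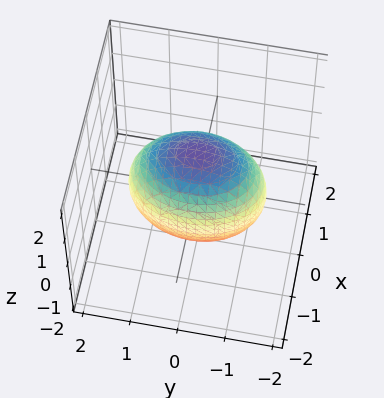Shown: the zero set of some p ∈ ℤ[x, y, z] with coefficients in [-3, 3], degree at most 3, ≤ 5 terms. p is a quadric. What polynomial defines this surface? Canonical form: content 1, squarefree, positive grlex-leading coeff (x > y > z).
2*x^2 + y^2 + z^2 - 2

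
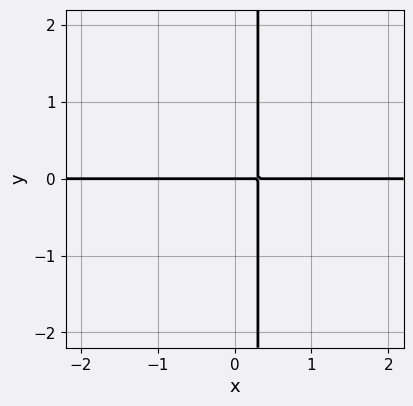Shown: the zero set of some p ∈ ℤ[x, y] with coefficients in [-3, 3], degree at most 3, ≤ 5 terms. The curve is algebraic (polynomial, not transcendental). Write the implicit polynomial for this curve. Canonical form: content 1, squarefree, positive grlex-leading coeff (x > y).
(a) The degree is 3 — the shape is more complex than any degree-2 curve.
(b) Checking where it meets the axes: every point of the x-axis in the box is on the curve; one y-axis crossing is at y = 0.
(c) The integer polynomial consistent with all of this is the stated p.

x^2*y + 3*x*y - y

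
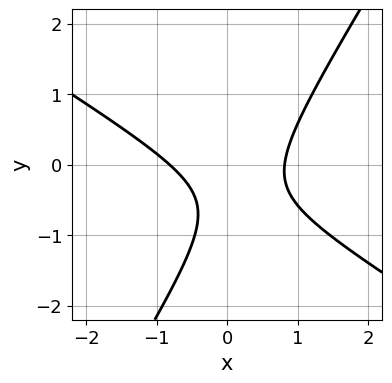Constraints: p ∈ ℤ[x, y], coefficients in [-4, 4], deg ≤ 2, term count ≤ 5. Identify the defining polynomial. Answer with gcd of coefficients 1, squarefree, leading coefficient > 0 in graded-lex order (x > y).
Degree: a generic line meets the curve in up to 2 points, so deg p = 2.
Reading off the gridlines: it misses every integer gridline on the y-axis.
These observations pin down the coefficients.

3*x^2 + 3*x*y - 3*y^2 - 3*y - 2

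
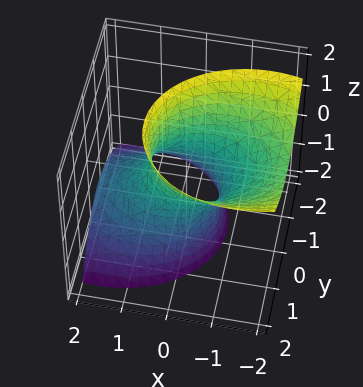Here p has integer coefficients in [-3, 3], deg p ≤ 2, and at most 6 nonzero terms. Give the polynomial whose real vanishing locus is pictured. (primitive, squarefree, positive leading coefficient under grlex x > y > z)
(a) deg p = 2.
(b) From the visible intercepts: no z-intercept at any integer in the box; among the integer gridlines, it crosses the x-axis at x ∈ {-1, 1}.
(c) These observations pin down the coefficients.

2*x^2 + 3*x*z + 3*y^2 - y*z - z^2 - 2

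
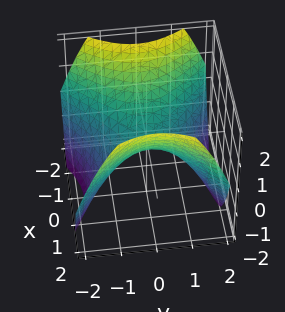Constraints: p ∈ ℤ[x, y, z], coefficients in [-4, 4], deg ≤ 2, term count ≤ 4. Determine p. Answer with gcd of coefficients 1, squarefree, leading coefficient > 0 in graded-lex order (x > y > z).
First, the degree is 2 — a saddle surface; a quadric.
Then, symmetries: mirror symmetry y ↦ −y ⇒ only even powers of y; mirror symmetry x ↦ −x ⇒ only even powers of x.
Then, checking where it meets the axes: it meets the z-axis at z = 0 (among the integer gridlines); it crosses the y-axis at the gridline y = 0; one x-axis crossing is at x = 0.
Finally, matching integer coefficients to the picture gives p.

2*x^2 - 2*y^2 - 3*z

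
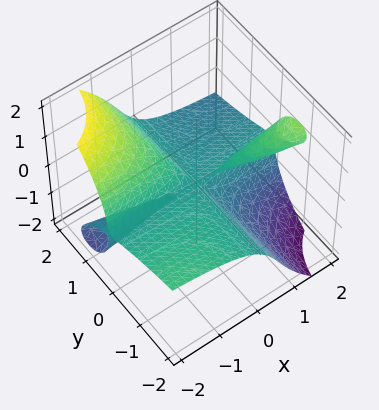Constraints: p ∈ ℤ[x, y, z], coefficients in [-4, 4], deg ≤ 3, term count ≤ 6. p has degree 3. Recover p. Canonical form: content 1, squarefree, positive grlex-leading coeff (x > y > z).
x*y^2 + 2*x*y*z + y^2*z + z^3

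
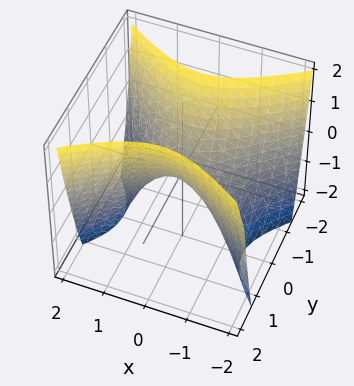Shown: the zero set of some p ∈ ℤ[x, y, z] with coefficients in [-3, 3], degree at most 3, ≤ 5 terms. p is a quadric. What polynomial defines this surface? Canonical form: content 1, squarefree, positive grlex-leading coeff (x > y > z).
(a) deg p = 2. A saddle surface; a quadric.
(b) Symmetries: mirror symmetry x ↦ −x ⇒ only even powers of x; mirror symmetry y ↦ −y ⇒ only even powers of y.
(c) Checking where it meets the axes: it crosses the y-axis at the gridline y = 0; it meets the x-axis at x = 0 (among the integer gridlines); it crosses the z-axis at the gridline z = 0.
(d) These observations pin down the coefficients.

2*x^2 - 3*y^2 + 2*z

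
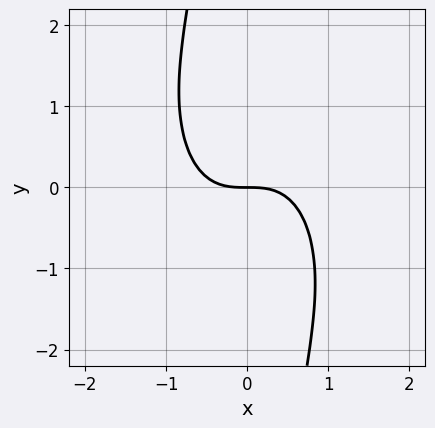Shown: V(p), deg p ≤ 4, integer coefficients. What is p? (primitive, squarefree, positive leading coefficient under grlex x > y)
2*x^3 + x*y^2 + 2*y

1. deg p = 3. A generic line meets the curve in up to 3 points.
2. Against the integer gridlines: it meets the x-axis at x = 0 (among the integer gridlines); one y-axis crossing is at y = 0.
3. Matching integer coefficients to the picture gives p.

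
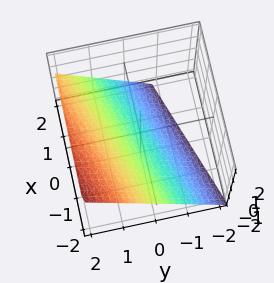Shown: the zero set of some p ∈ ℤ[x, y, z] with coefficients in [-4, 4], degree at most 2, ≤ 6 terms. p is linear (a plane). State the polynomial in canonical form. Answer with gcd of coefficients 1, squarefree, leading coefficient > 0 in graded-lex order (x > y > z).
First, the degree is 1 — the surface is flat (a plane).
Then, checking where it meets the axes: one x-axis crossing is at x = -2.
Finally, matching integer coefficients to the picture gives p.

x - 3*y + 3*z + 2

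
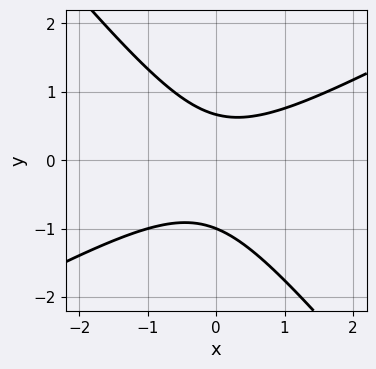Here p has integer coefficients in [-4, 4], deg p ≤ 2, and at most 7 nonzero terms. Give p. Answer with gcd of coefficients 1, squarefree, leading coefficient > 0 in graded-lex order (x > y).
2*x^2 - 2*x*y - 3*y^2 - y + 2

(a) Degree: a generic line meets the curve in up to 2 points, so deg p = 2.
(b) From the visible intercepts: it misses every integer gridline on the x-axis; it meets the y-axis at y = -1 (among the integer gridlines).
(c) Assembling these constraints gives the stated polynomial.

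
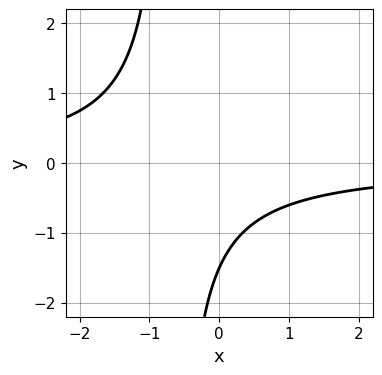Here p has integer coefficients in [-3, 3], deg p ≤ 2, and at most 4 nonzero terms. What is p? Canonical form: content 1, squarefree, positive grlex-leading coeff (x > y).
3*x*y + 2*y + 3

1. Degree: no degree-1 curve has this shape, so deg p = 2.
2. Against the integer gridlines: the curve avoids every integer x-axis point in the box.
3. Matching integer coefficients to the picture gives p.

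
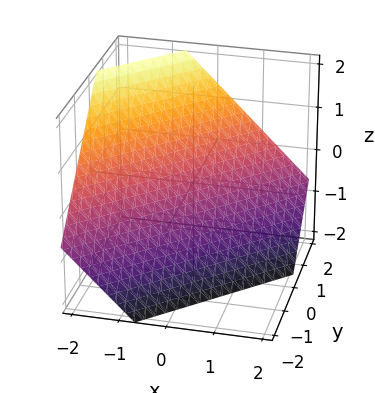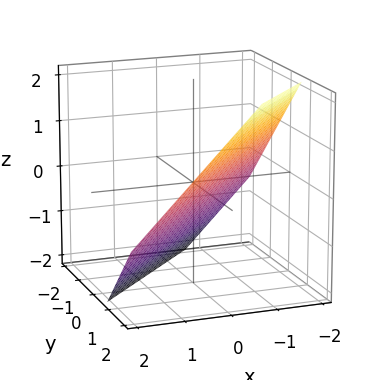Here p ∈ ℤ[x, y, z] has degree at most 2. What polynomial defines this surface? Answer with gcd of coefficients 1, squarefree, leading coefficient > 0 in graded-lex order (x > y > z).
Degree: the surface is flat (a plane), so deg p = 1.
The integer polynomial consistent with all of this is the stated p.

3*x - 3*y + 3*z + 2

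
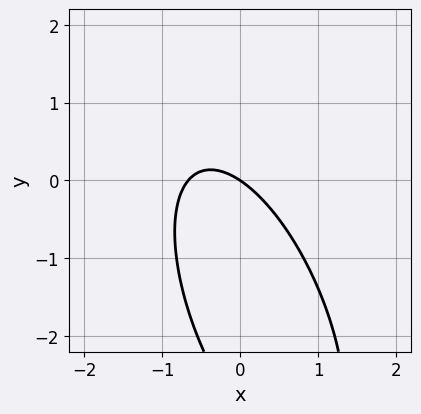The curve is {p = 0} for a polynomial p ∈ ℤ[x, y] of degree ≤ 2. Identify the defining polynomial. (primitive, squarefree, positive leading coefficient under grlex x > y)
First, the degree is 2 — no degree-1 curve has this shape.
Then, reading off the gridlines: it meets the x-axis at x = 0 (among the integer gridlines); one y-axis crossing is at y = 0.
Finally, matching integer coefficients to the picture gives p.

3*x^2 + 2*x*y + y^2 + 2*x + 3*y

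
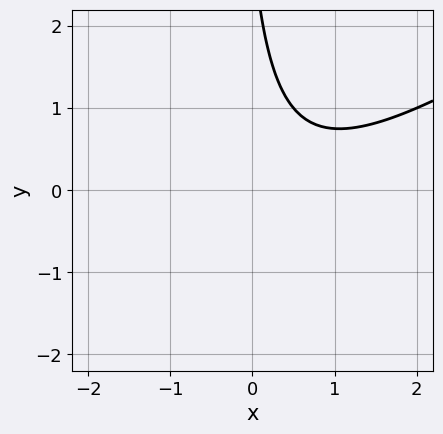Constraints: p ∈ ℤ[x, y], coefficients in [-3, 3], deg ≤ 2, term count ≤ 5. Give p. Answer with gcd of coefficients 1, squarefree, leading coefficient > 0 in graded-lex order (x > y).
2*x^2 - 3*x*y - 2*x - y + 3

(a) The degree is 2 — no degree-1 curve has this shape.
(b) Reading off the gridlines: no x-intercept at any integer in the box; no y-intercept at any integer in the box.
(c) Fitting integer coefficients to these (and the overall shape) gives p.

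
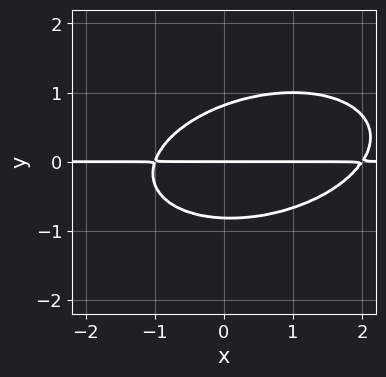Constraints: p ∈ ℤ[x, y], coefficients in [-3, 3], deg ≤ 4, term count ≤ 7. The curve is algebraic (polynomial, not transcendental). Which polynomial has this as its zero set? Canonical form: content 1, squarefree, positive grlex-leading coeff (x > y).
x^2*y - x*y^2 + 3*y^3 - x*y - 2*y

(a) deg p = 3.
(b) Reading off the gridlines: it crosses the y-axis at the gridline y = 0; the visible x-axis segment lies entirely on the curve.
(c) The integer polynomial consistent with all of this is the stated p.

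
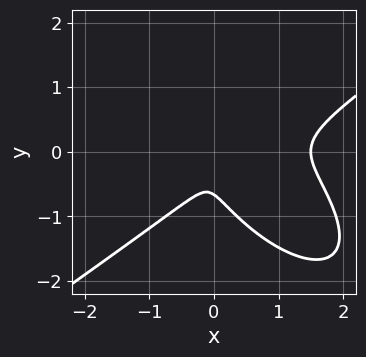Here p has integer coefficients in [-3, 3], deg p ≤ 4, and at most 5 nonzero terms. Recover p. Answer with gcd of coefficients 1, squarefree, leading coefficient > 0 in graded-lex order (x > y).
2*x^3 - 2*x*y^2 - 3*y^3 - 3*x^2 - 2*y^2

1. The degree is 3 — a generic line meets the curve in up to 3 points.
2. Putting this together gives p.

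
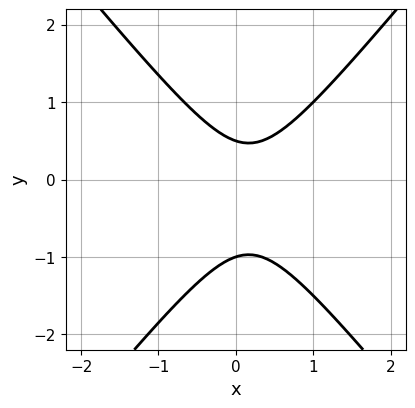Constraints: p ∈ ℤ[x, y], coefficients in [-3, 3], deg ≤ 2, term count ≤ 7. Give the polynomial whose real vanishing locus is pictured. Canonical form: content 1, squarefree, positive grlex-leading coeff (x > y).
deg p = 2. No degree-1 curve has this shape.
Observable constraints: one y-axis crossing is at y = -1; it misses every integer gridline on the x-axis.
The integer polynomial consistent with all of this is the stated p.

3*x^2 - 2*y^2 - x - y + 1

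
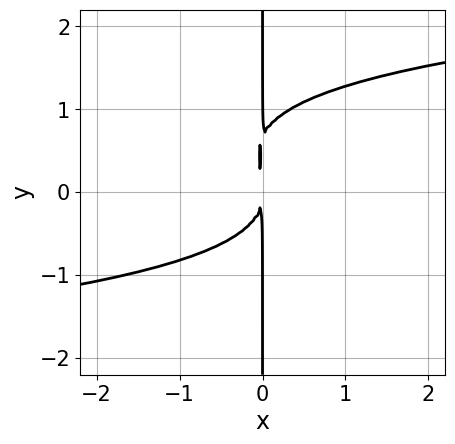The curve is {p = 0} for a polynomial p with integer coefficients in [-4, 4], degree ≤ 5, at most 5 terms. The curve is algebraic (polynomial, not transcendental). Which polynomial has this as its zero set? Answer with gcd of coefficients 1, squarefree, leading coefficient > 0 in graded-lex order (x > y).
3*x*y^3 - 2*x*y^2 - 3*x^2

1. deg p = 4.
2. From the axis intercepts and sections: the visible y-axis segment lies entirely on the curve.
3. Matching integer coefficients to the picture gives p.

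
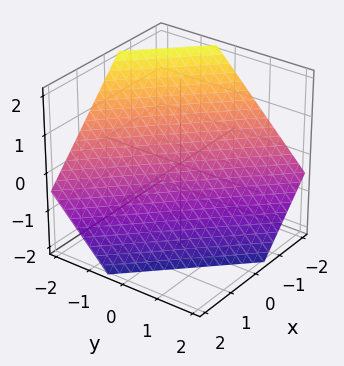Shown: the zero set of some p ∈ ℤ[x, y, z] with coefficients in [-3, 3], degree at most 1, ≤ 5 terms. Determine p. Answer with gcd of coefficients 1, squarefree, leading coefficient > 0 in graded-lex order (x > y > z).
3*x + 3*y + 3*z + 2

deg p = 1. Every cross-section is a straight line — this is a plane.
Matching integer coefficients to the picture gives p.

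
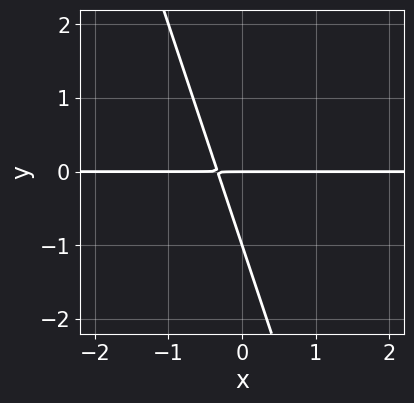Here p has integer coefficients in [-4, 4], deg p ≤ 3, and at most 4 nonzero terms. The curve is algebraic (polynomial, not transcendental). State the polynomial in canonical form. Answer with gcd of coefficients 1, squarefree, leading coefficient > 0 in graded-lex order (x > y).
3*x*y + y^2 + y

1. deg p = 2.
2. Against the integer gridlines: the visible x-axis segment lies entirely on the curve; the y-axis gridline crossings are at y ∈ {-1, 0}.
3. Fitting integer coefficients to these (and the overall shape) gives p.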